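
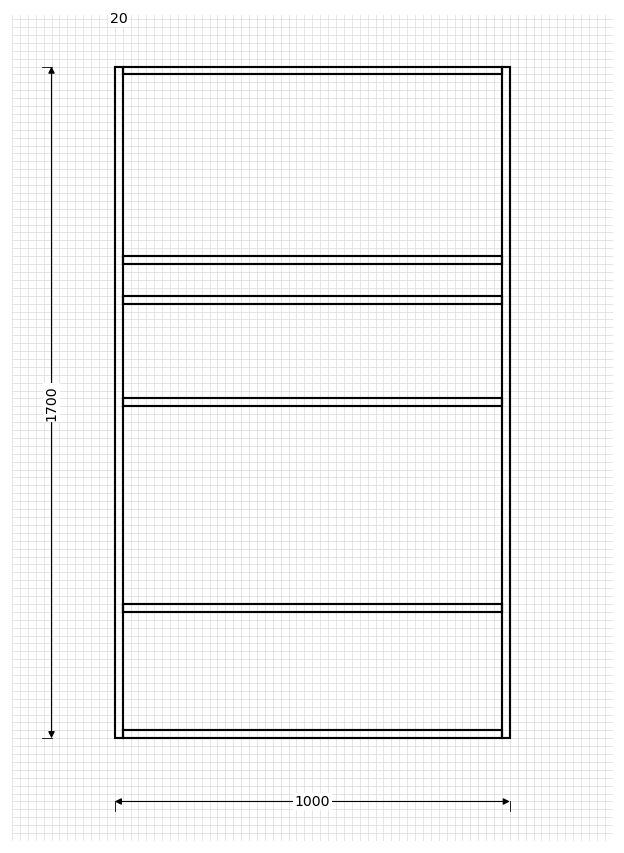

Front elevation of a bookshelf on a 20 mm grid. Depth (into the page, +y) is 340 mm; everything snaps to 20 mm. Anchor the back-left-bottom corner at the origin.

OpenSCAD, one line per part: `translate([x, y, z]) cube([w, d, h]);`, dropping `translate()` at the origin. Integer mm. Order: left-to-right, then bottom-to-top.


cube([20, 340, 1700]);
translate([20, 0, 0]) cube([960, 340, 20]);
translate([20, 0, 320]) cube([960, 340, 20]);
translate([20, 0, 840]) cube([960, 340, 20]);
translate([20, 0, 1100]) cube([960, 340, 20]);
translate([20, 0, 1200]) cube([960, 340, 20]);
translate([20, 0, 1680]) cube([960, 340, 20]);
translate([980, 0, 0]) cube([20, 340, 1700]);


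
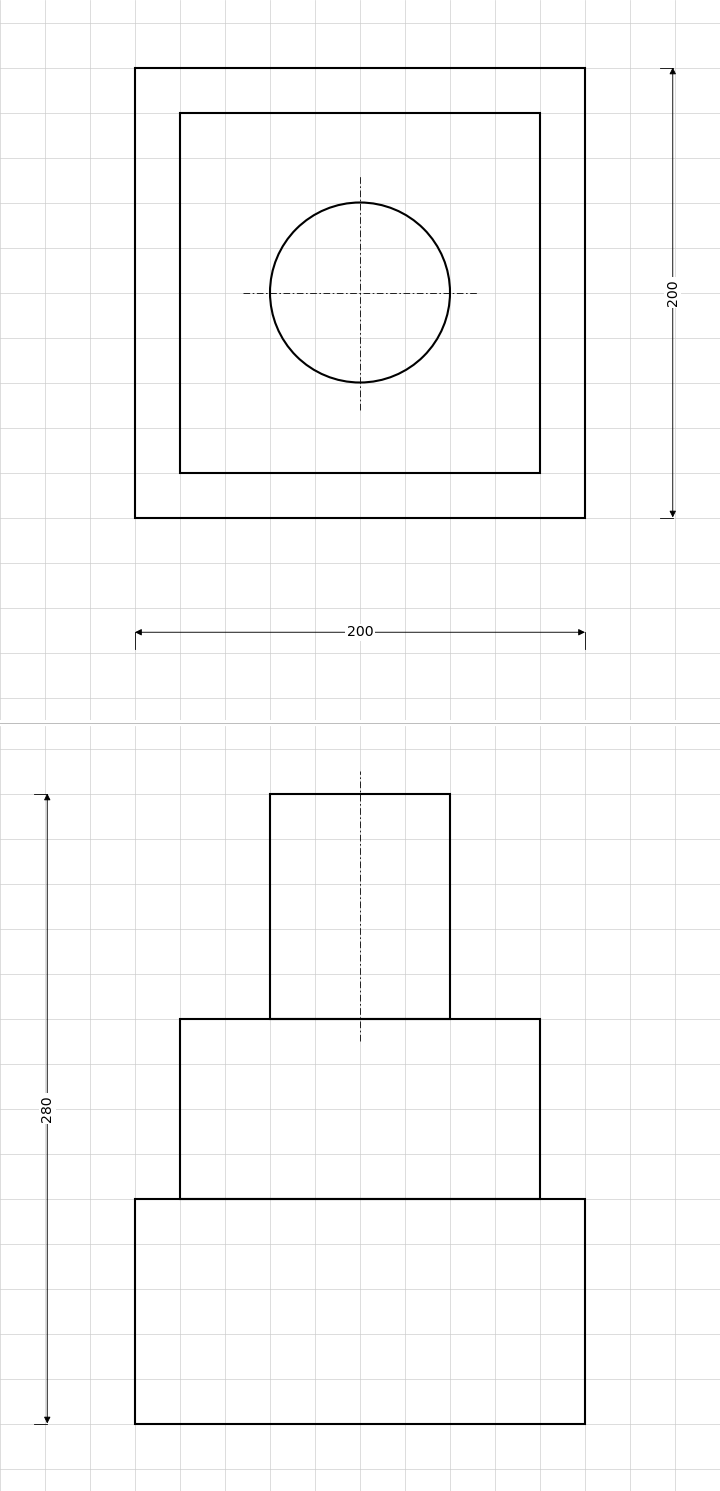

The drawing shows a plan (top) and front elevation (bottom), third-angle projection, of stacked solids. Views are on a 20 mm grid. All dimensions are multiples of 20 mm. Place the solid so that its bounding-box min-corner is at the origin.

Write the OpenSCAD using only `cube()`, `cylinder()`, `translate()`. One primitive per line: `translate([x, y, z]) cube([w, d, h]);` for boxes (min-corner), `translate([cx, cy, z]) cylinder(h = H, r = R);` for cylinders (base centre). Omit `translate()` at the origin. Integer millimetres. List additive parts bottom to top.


cube([200, 200, 100]);
translate([20, 20, 100]) cube([160, 160, 80]);
translate([100, 100, 180]) cylinder(h = 100, r = 40);


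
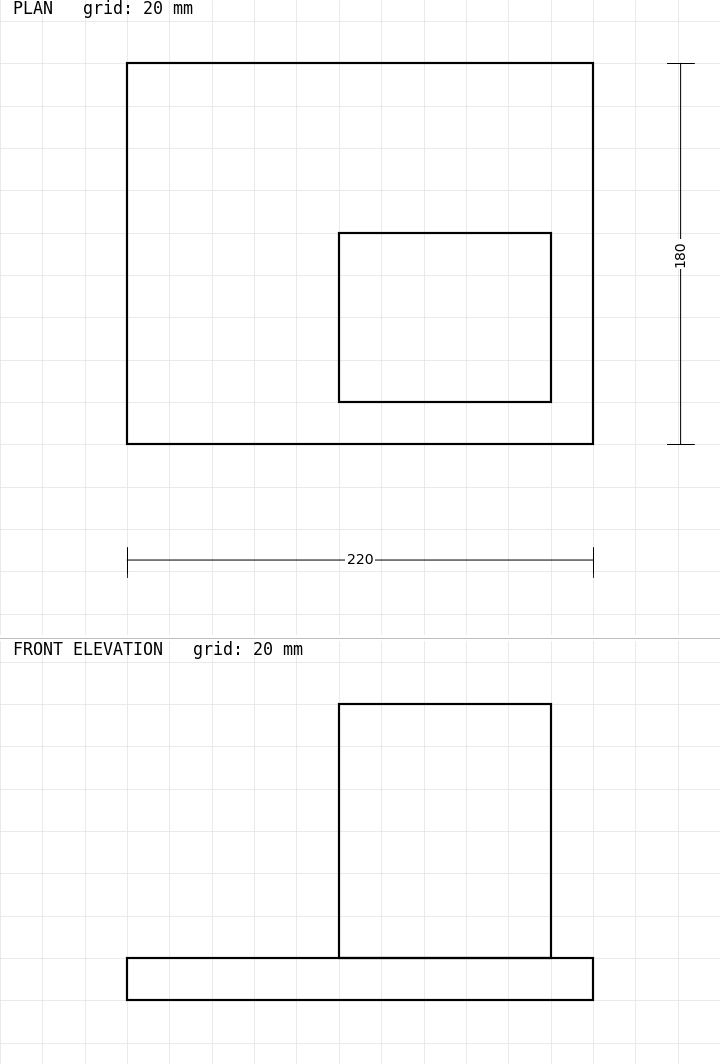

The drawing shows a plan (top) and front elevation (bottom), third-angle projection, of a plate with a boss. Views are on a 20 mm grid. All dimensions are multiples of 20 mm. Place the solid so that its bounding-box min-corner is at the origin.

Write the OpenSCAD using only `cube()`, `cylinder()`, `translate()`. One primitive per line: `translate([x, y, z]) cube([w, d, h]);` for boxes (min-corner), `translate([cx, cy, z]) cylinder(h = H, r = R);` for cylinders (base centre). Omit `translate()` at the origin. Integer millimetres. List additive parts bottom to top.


cube([220, 180, 20]);
translate([100, 20, 20]) cube([100, 80, 120]);


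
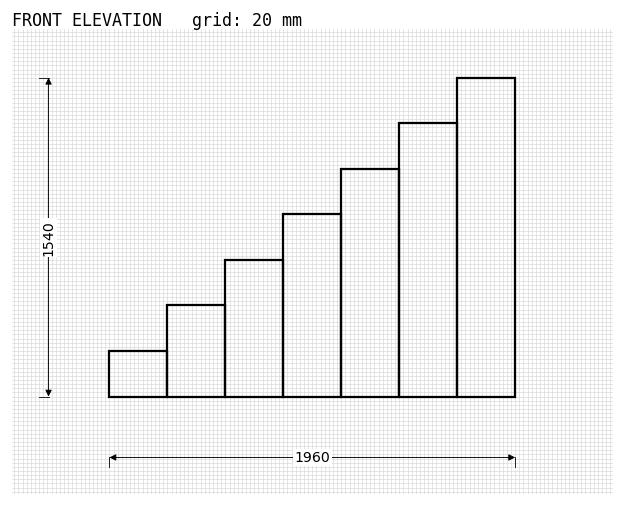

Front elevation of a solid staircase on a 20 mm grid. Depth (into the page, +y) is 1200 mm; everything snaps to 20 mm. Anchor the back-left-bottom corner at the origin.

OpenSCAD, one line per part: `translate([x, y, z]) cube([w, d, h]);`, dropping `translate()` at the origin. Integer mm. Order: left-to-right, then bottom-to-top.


cube([280, 1200, 220]);
translate([280, 0, 0]) cube([280, 1200, 440]);
translate([560, 0, 0]) cube([280, 1200, 660]);
translate([840, 0, 0]) cube([280, 1200, 880]);
translate([1120, 0, 0]) cube([280, 1200, 1100]);
translate([1400, 0, 0]) cube([280, 1200, 1320]);
translate([1680, 0, 0]) cube([280, 1200, 1540]);


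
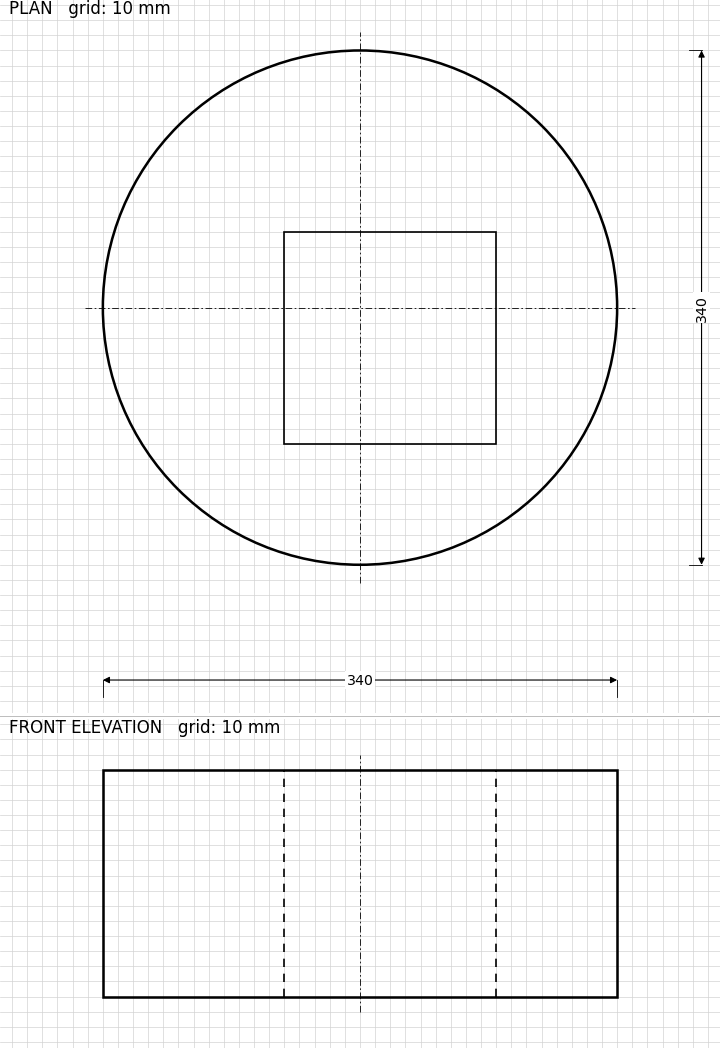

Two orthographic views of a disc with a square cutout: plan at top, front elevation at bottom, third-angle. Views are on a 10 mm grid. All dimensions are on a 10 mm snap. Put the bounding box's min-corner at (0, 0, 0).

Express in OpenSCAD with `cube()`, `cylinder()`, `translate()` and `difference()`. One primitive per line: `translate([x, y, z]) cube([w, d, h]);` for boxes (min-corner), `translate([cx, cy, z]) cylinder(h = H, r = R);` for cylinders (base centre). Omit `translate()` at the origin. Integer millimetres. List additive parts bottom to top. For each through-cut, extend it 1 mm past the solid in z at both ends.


difference() {
  translate([170, 170, 0]) cylinder(h = 150, r = 170);
  translate([120, 80, -1]) cube([140, 140, 152]);
}


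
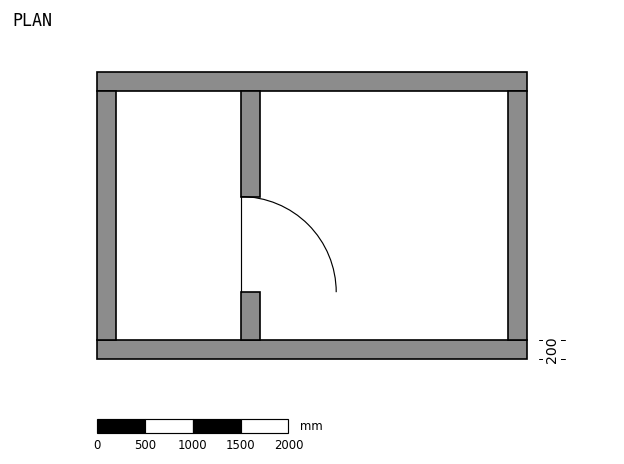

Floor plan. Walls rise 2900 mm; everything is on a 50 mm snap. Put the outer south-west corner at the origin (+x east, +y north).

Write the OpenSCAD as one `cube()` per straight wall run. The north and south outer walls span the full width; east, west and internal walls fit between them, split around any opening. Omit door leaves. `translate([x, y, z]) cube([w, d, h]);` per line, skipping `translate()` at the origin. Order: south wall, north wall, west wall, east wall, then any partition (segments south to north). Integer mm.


cube([4500, 200, 2900]);
translate([0, 2800, 0]) cube([4500, 200, 2900]);
translate([0, 200, 0]) cube([200, 2600, 2900]);
translate([4300, 200, 0]) cube([200, 2600, 2900]);
translate([1500, 200, 0]) cube([200, 500, 2900]);
translate([1500, 1700, 0]) cube([200, 1100, 2900]);


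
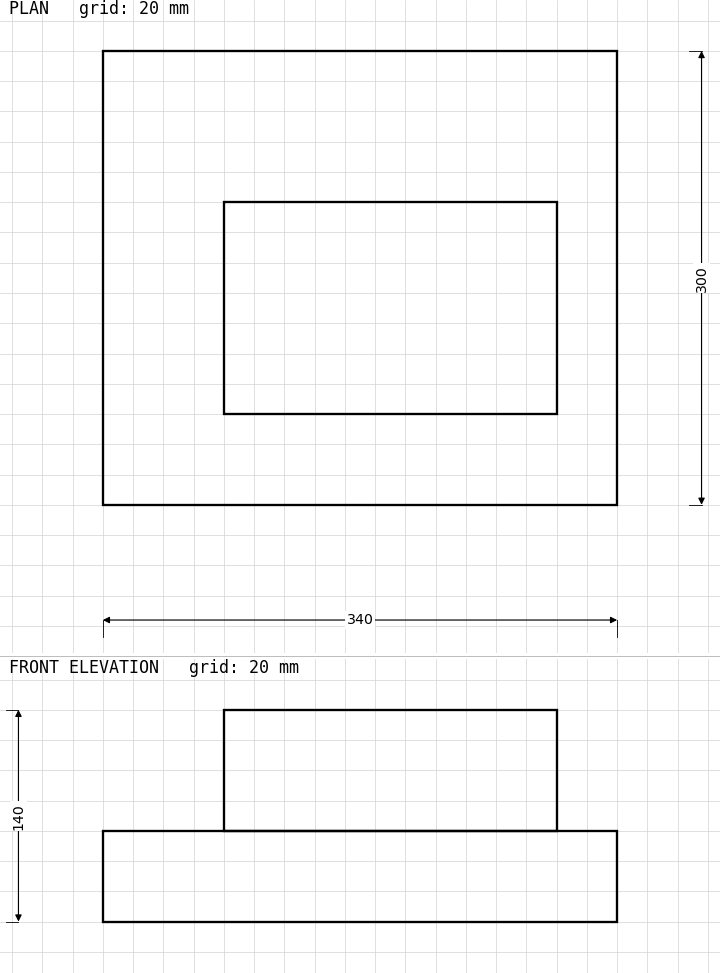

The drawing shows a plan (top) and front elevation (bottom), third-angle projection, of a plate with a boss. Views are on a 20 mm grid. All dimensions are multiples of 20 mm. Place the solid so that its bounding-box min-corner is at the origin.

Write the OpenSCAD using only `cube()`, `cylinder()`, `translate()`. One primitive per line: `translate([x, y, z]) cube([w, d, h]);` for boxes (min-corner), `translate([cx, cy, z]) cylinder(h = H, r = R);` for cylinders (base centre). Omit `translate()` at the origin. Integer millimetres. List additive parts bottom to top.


cube([340, 300, 60]);
translate([80, 60, 60]) cube([220, 140, 80]);


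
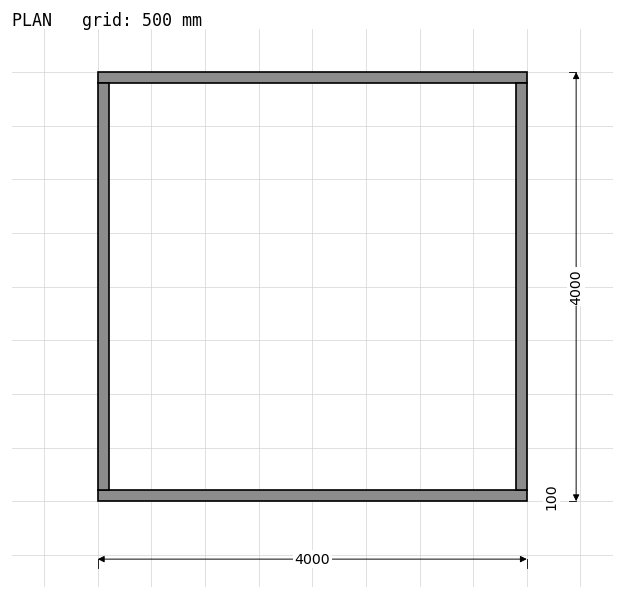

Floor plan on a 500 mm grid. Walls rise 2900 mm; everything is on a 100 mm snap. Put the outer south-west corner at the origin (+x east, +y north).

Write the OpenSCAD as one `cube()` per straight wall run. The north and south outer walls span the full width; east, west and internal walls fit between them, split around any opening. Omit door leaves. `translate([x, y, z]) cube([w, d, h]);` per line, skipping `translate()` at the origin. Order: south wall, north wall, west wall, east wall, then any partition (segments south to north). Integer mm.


cube([4000, 100, 2900]);
translate([0, 3900, 0]) cube([4000, 100, 2900]);
translate([0, 100, 0]) cube([100, 3800, 2900]);
translate([3900, 100, 0]) cube([100, 3800, 2900]);


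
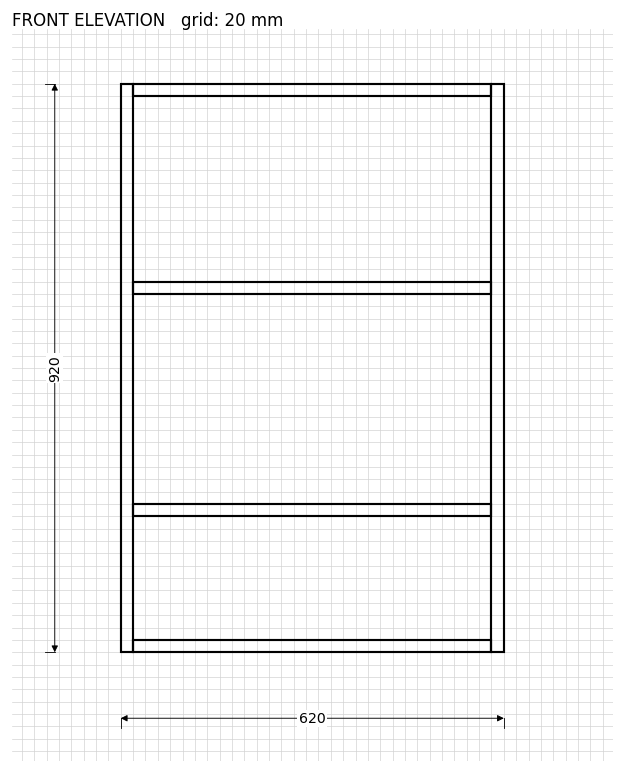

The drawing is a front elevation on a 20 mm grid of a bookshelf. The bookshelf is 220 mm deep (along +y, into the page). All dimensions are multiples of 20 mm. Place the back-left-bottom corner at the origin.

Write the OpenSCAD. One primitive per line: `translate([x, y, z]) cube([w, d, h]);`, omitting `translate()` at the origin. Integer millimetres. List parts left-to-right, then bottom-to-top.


cube([20, 220, 920]);
translate([20, 0, 0]) cube([580, 220, 20]);
translate([20, 0, 220]) cube([580, 220, 20]);
translate([20, 0, 580]) cube([580, 220, 20]);
translate([20, 0, 900]) cube([580, 220, 20]);
translate([600, 0, 0]) cube([20, 220, 920]);


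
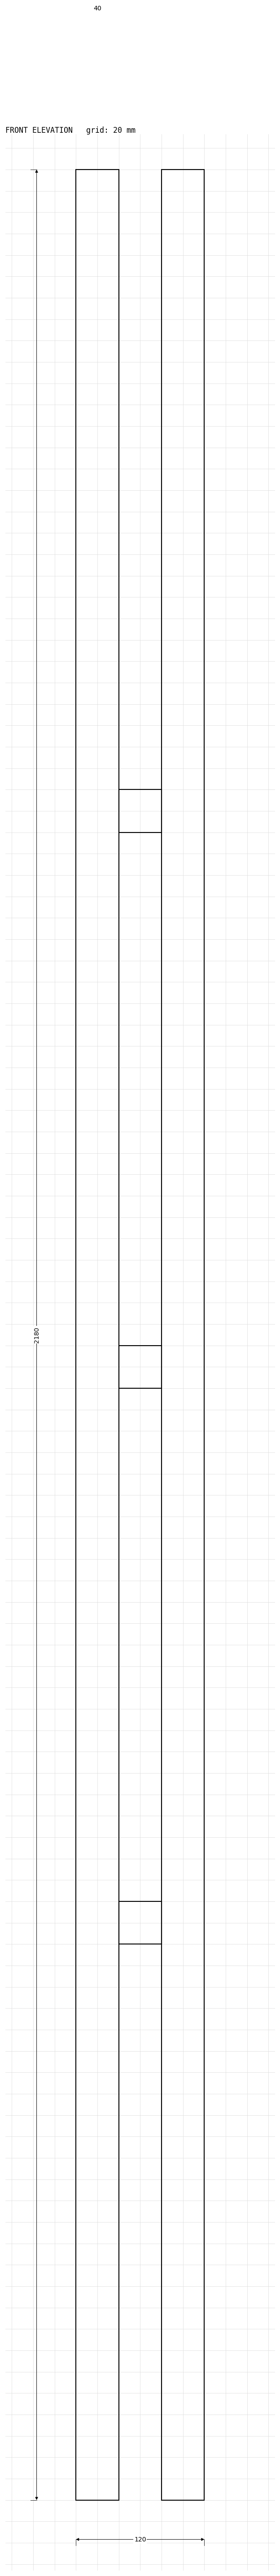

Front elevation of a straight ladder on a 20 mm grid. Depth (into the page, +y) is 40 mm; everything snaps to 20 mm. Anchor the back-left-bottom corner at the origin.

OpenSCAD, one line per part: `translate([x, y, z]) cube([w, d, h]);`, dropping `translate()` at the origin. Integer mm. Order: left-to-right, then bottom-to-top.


cube([40, 40, 2180]);
translate([40, 0, 520]) cube([40, 40, 40]);
translate([40, 0, 1040]) cube([40, 40, 40]);
translate([40, 0, 1560]) cube([40, 40, 40]);
translate([80, 0, 0]) cube([40, 40, 2180]);


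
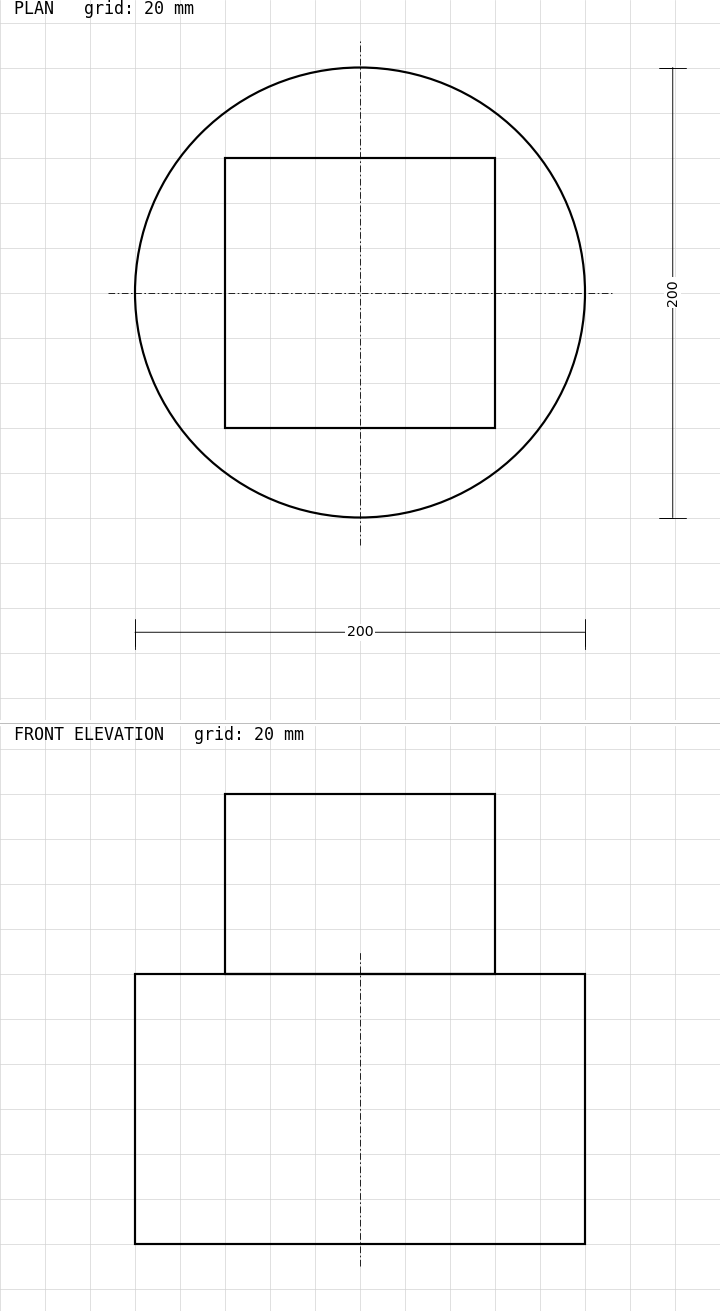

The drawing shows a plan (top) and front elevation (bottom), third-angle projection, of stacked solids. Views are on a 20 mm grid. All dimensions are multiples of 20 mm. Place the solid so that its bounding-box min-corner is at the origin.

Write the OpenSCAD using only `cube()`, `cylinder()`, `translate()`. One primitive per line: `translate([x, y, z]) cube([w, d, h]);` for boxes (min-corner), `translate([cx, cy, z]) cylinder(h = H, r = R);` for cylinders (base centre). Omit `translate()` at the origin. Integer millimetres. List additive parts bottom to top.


translate([100, 100, 0]) cylinder(h = 120, r = 100);
translate([40, 40, 120]) cube([120, 120, 80]);


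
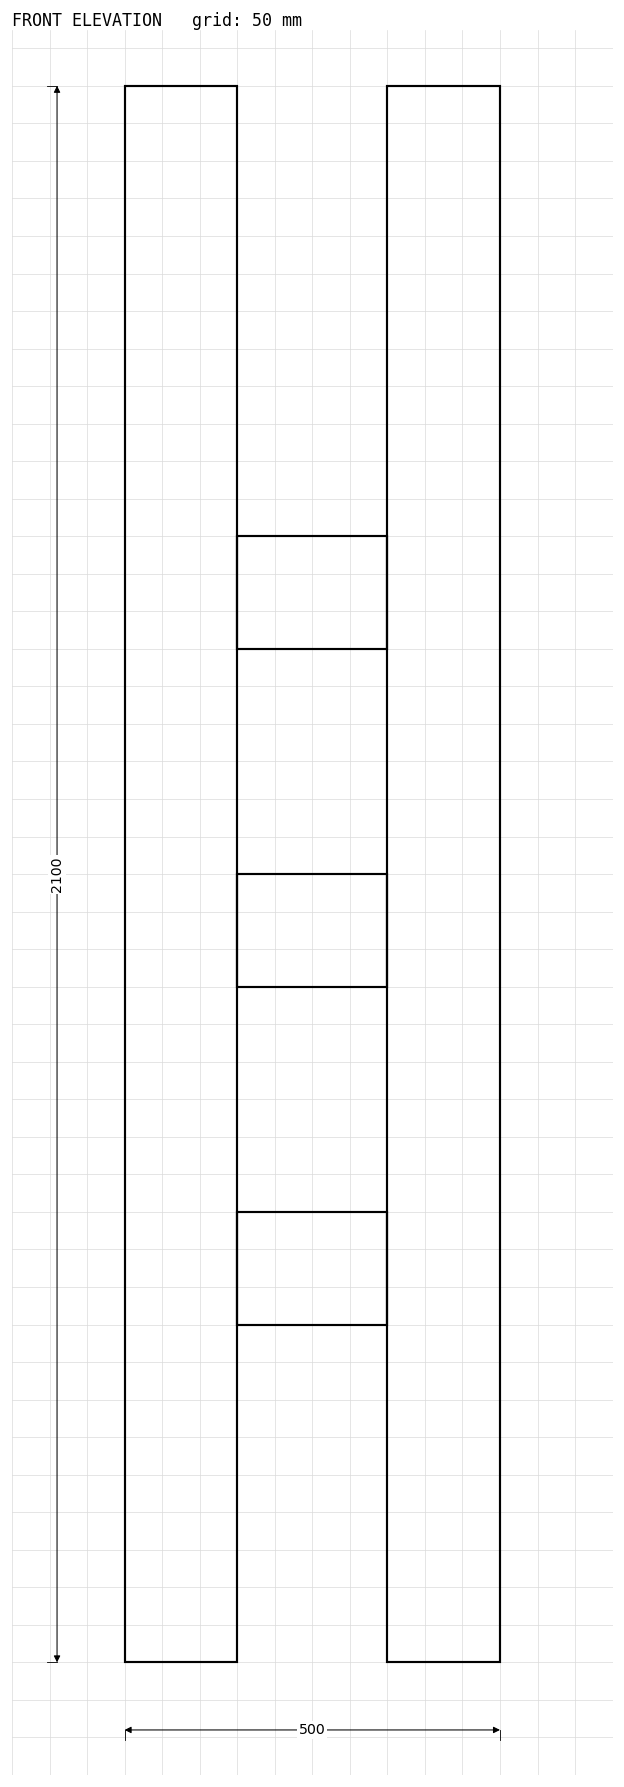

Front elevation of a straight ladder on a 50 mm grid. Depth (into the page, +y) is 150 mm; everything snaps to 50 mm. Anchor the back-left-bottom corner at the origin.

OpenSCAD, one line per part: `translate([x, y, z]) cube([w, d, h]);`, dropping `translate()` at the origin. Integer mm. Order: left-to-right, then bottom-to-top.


cube([150, 150, 2100]);
translate([150, 0, 450]) cube([200, 150, 150]);
translate([150, 0, 900]) cube([200, 150, 150]);
translate([150, 0, 1350]) cube([200, 150, 150]);
translate([350, 0, 0]) cube([150, 150, 2100]);


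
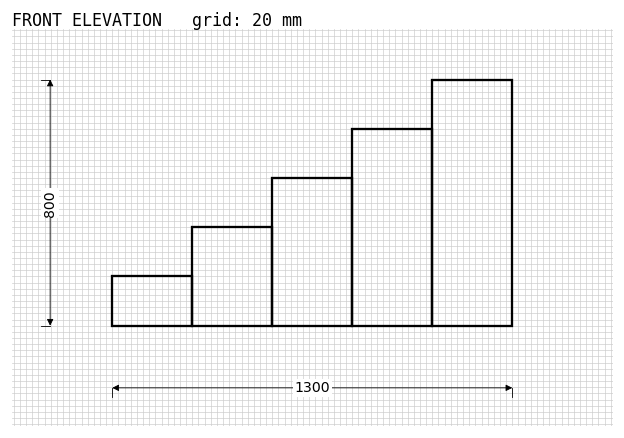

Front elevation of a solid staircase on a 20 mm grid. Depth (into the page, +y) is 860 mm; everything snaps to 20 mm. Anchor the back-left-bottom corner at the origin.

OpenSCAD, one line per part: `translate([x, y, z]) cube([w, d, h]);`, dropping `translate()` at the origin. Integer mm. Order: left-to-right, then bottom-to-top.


cube([260, 860, 160]);
translate([260, 0, 0]) cube([260, 860, 320]);
translate([520, 0, 0]) cube([260, 860, 480]);
translate([780, 0, 0]) cube([260, 860, 640]);
translate([1040, 0, 0]) cube([260, 860, 800]);


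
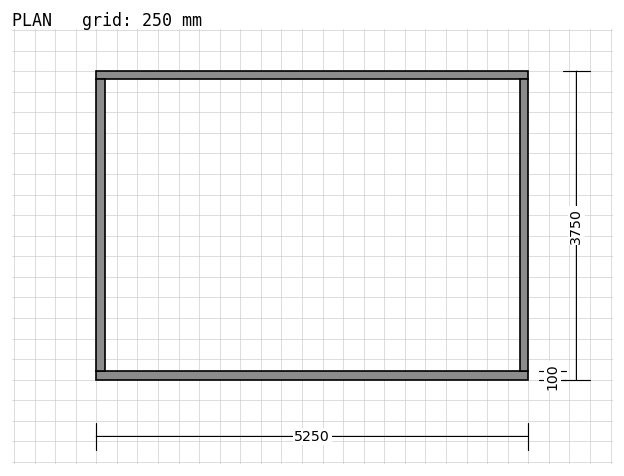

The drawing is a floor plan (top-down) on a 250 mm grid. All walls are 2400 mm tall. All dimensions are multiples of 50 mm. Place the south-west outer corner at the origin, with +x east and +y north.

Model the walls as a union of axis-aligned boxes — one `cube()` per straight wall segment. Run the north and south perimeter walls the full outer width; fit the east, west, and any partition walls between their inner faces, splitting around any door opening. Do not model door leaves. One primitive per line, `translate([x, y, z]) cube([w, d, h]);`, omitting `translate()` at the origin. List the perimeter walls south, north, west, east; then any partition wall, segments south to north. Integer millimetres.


cube([5250, 100, 2400]);
translate([0, 3650, 0]) cube([5250, 100, 2400]);
translate([0, 100, 0]) cube([100, 3550, 2400]);
translate([5150, 100, 0]) cube([100, 3550, 2400]);


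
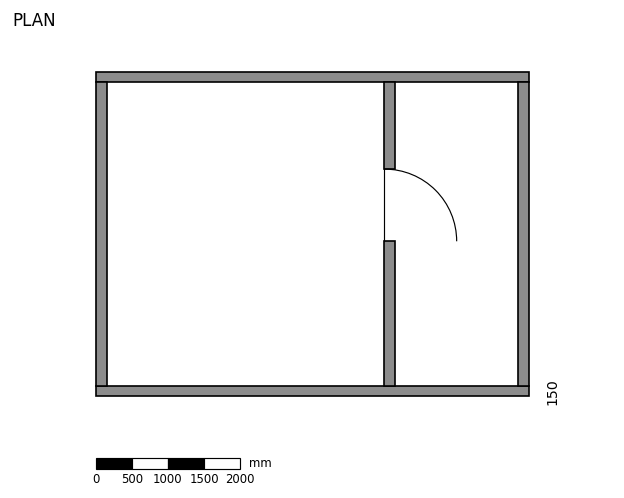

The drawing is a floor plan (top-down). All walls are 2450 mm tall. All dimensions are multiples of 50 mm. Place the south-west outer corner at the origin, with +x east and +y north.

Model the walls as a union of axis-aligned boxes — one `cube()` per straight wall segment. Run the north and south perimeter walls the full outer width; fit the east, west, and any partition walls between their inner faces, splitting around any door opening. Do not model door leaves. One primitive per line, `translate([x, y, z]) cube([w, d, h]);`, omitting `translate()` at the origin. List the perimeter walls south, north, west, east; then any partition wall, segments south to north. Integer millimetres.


cube([6000, 150, 2450]);
translate([0, 4350, 0]) cube([6000, 150, 2450]);
translate([0, 150, 0]) cube([150, 4200, 2450]);
translate([5850, 150, 0]) cube([150, 4200, 2450]);
translate([4000, 150, 0]) cube([150, 2000, 2450]);
translate([4000, 3150, 0]) cube([150, 1200, 2450]);


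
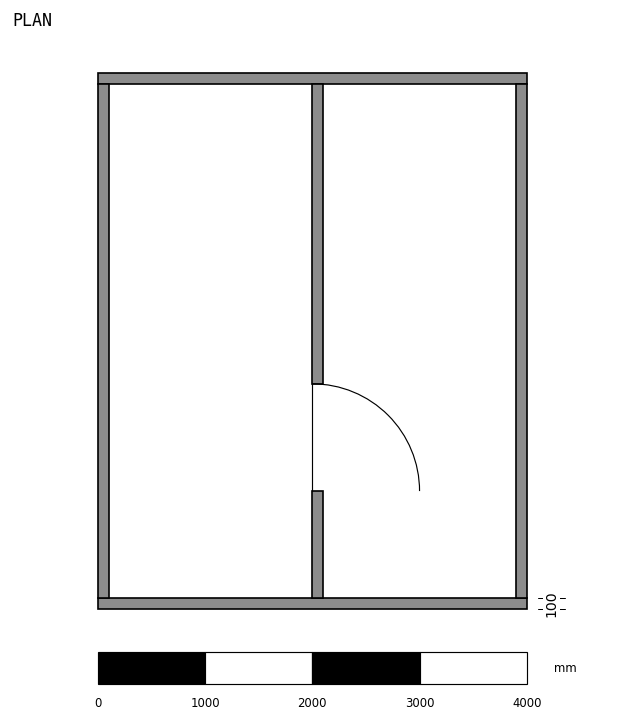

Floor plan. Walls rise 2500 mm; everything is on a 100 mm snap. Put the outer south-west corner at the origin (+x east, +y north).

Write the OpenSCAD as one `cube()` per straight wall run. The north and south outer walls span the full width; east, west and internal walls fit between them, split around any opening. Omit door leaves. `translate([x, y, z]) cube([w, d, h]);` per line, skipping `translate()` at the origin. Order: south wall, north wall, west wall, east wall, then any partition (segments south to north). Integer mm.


cube([4000, 100, 2500]);
translate([0, 4900, 0]) cube([4000, 100, 2500]);
translate([0, 100, 0]) cube([100, 4800, 2500]);
translate([3900, 100, 0]) cube([100, 4800, 2500]);
translate([2000, 100, 0]) cube([100, 1000, 2500]);
translate([2000, 2100, 0]) cube([100, 2800, 2500]);


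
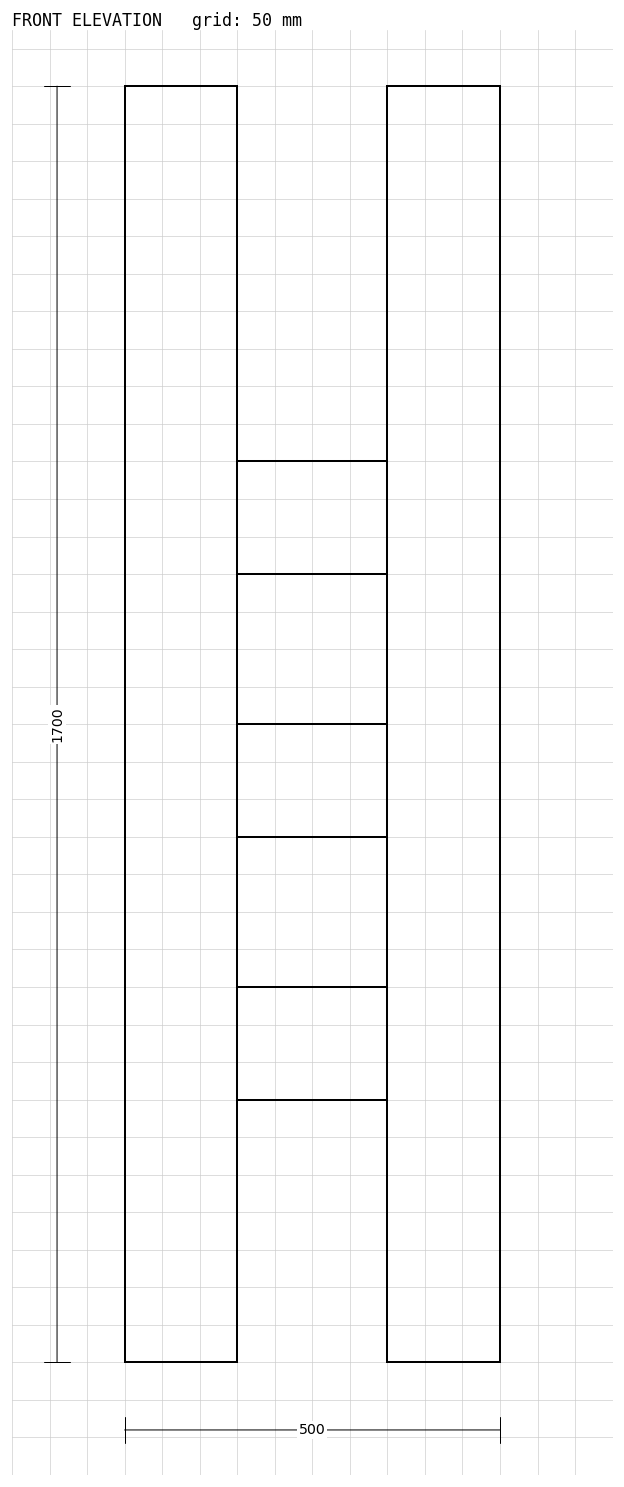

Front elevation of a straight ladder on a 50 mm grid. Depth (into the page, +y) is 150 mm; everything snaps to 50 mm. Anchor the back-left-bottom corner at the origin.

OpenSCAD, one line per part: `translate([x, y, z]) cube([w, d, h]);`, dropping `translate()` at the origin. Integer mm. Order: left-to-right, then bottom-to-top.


cube([150, 150, 1700]);
translate([150, 0, 350]) cube([200, 150, 150]);
translate([150, 0, 700]) cube([200, 150, 150]);
translate([150, 0, 1050]) cube([200, 150, 150]);
translate([350, 0, 0]) cube([150, 150, 1700]);


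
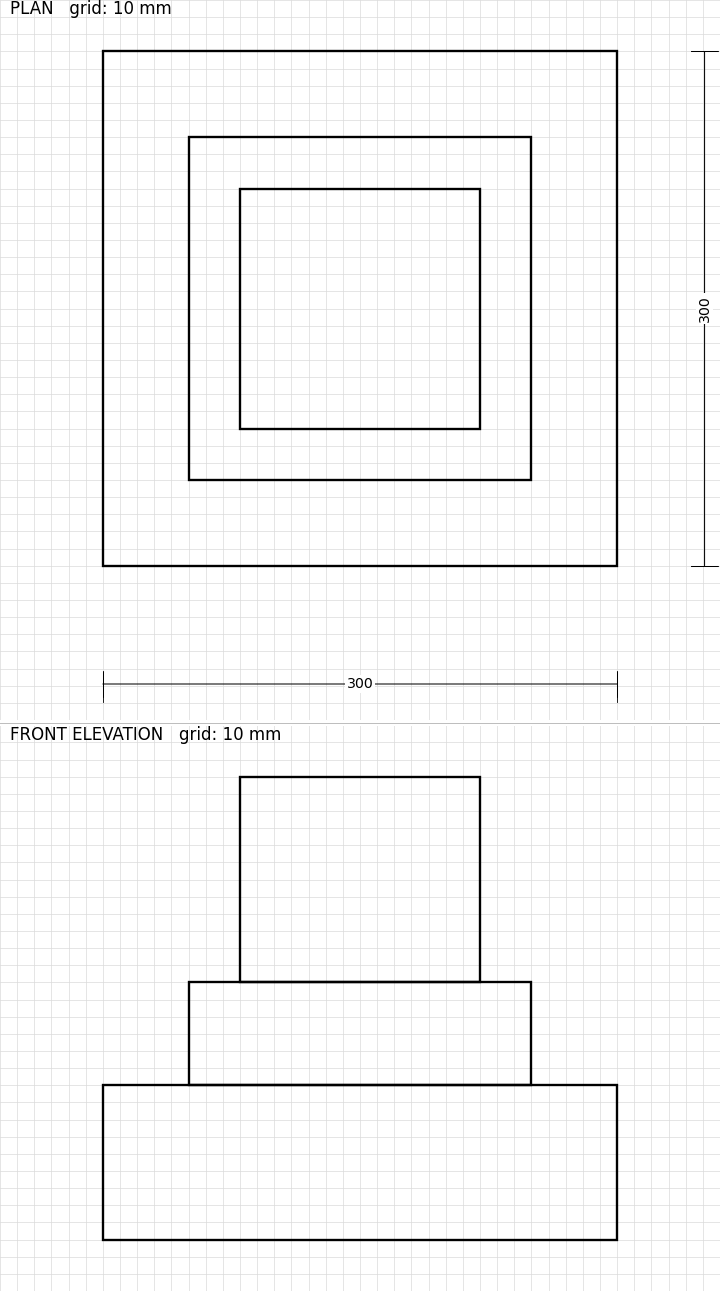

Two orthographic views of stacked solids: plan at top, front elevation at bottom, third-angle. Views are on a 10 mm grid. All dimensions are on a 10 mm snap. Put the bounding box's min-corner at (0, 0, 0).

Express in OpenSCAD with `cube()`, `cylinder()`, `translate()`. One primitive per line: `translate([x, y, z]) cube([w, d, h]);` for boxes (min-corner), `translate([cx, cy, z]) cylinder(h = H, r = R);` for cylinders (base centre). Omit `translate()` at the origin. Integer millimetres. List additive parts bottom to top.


cube([300, 300, 90]);
translate([50, 50, 90]) cube([200, 200, 60]);
translate([80, 80, 150]) cube([140, 140, 120]);


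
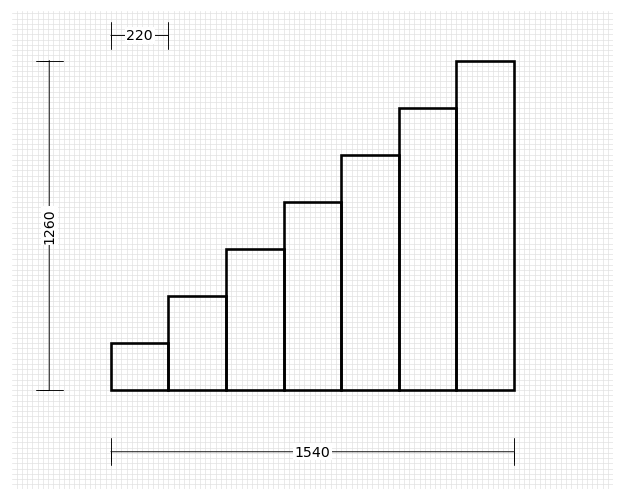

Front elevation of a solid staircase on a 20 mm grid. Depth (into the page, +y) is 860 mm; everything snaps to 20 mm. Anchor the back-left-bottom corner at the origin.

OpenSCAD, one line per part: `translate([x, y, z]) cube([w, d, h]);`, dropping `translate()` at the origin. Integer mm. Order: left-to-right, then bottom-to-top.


cube([220, 860, 180]);
translate([220, 0, 0]) cube([220, 860, 360]);
translate([440, 0, 0]) cube([220, 860, 540]);
translate([660, 0, 0]) cube([220, 860, 720]);
translate([880, 0, 0]) cube([220, 860, 900]);
translate([1100, 0, 0]) cube([220, 860, 1080]);
translate([1320, 0, 0]) cube([220, 860, 1260]);


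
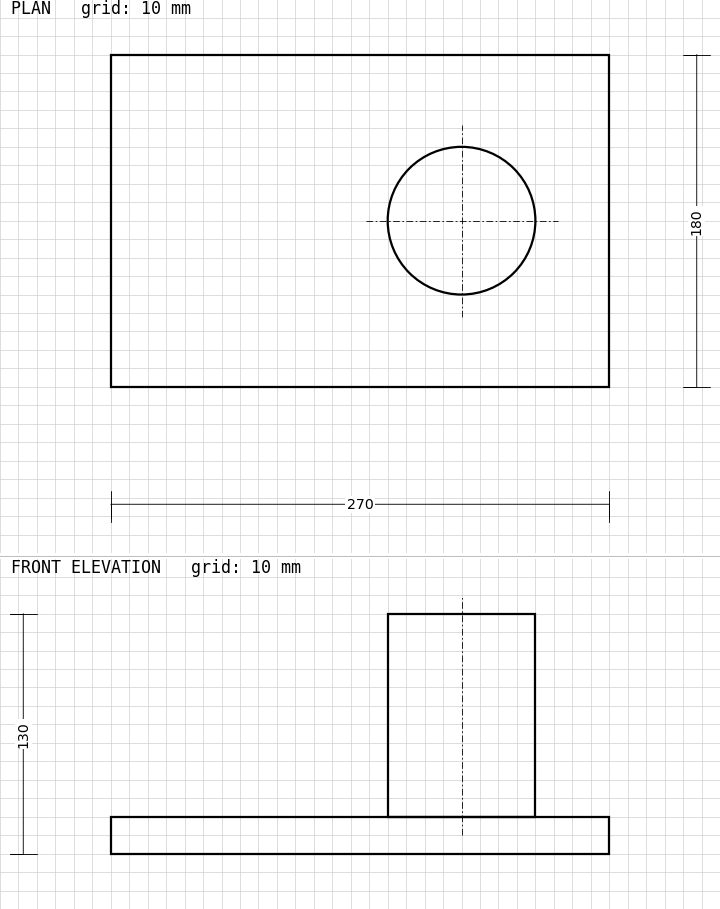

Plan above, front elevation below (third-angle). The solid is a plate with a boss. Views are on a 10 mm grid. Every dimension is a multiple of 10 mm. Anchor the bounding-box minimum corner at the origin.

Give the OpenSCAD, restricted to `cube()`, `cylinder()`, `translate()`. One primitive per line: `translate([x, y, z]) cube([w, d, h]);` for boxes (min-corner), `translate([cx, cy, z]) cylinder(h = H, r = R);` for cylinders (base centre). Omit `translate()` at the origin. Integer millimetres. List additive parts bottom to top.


cube([270, 180, 20]);
translate([190, 90, 20]) cylinder(h = 110, r = 40);


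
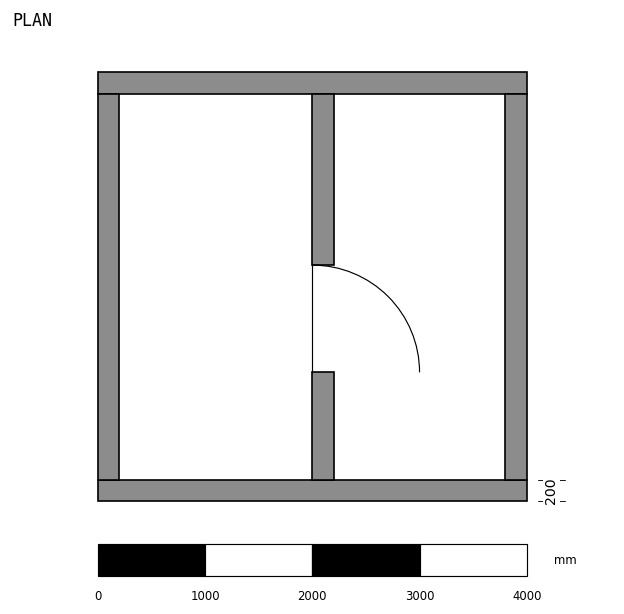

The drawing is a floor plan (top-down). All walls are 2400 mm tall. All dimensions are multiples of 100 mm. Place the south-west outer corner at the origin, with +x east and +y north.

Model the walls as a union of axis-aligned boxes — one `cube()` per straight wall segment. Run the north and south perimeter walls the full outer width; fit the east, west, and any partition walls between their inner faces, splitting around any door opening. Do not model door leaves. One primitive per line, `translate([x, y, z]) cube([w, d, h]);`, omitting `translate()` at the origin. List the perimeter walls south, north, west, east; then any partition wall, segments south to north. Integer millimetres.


cube([4000, 200, 2400]);
translate([0, 3800, 0]) cube([4000, 200, 2400]);
translate([0, 200, 0]) cube([200, 3600, 2400]);
translate([3800, 200, 0]) cube([200, 3600, 2400]);
translate([2000, 200, 0]) cube([200, 1000, 2400]);
translate([2000, 2200, 0]) cube([200, 1600, 2400]);


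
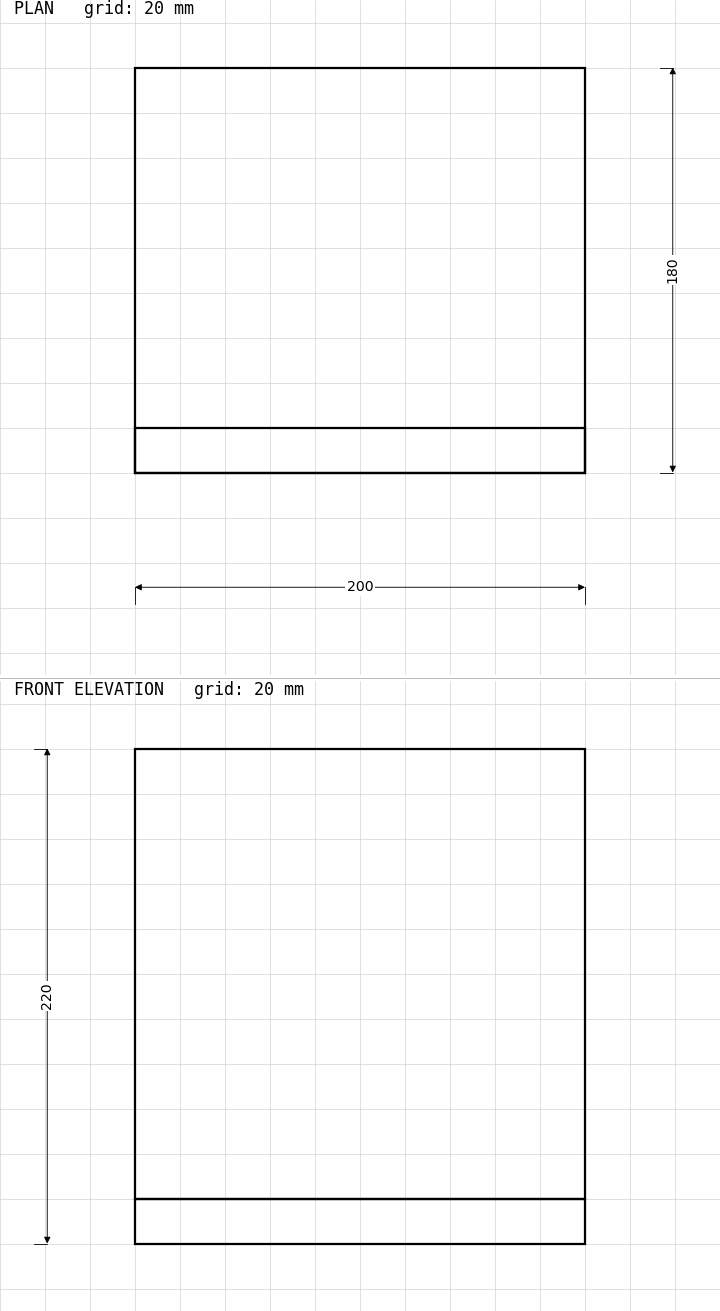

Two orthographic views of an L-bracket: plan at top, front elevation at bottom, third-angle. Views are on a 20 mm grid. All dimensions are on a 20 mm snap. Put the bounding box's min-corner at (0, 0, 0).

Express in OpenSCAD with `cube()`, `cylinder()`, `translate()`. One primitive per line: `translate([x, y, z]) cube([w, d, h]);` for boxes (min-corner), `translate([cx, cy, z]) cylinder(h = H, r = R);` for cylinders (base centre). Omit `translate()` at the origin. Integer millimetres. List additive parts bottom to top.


cube([200, 180, 20]);
translate([0, 0, 20]) cube([200, 20, 200]);


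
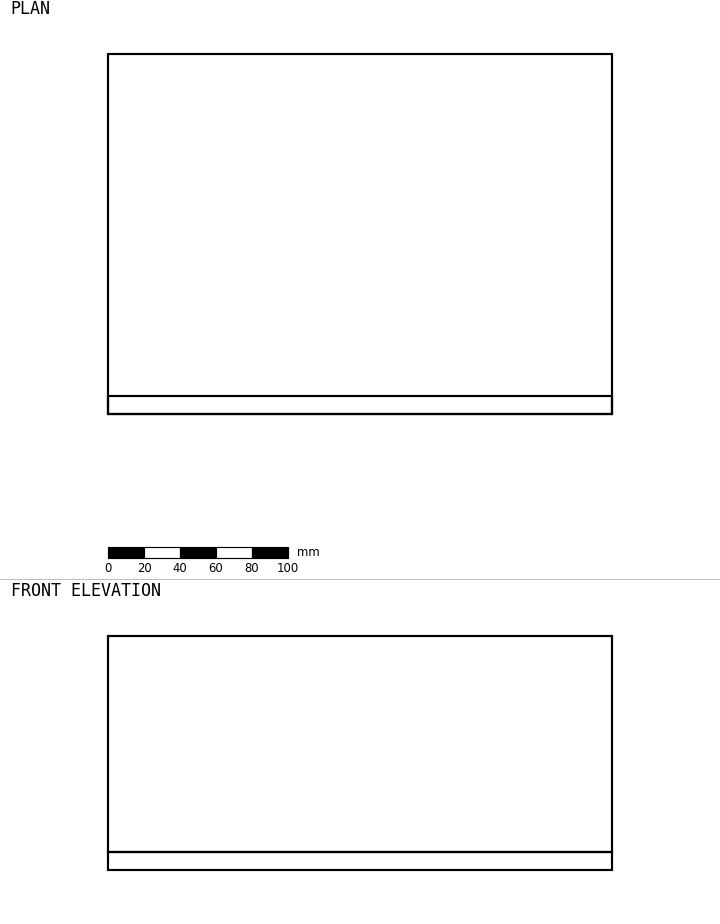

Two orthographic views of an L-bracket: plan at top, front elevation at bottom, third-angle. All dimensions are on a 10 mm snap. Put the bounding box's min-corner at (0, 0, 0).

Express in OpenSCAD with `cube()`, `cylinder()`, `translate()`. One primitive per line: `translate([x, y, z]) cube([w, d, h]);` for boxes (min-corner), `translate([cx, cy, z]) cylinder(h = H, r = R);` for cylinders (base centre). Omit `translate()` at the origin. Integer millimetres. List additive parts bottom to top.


cube([280, 200, 10]);
translate([0, 0, 10]) cube([280, 10, 120]);


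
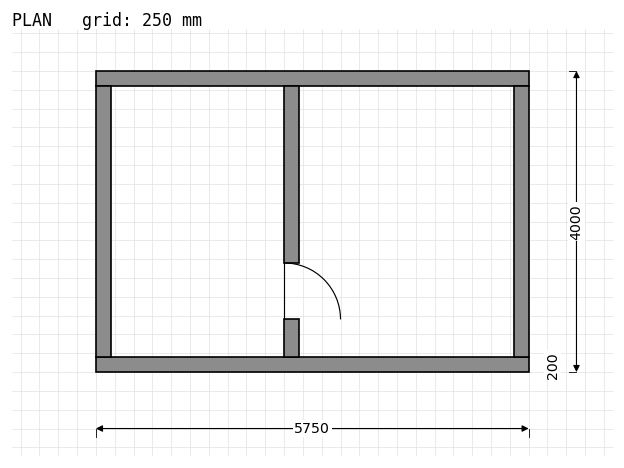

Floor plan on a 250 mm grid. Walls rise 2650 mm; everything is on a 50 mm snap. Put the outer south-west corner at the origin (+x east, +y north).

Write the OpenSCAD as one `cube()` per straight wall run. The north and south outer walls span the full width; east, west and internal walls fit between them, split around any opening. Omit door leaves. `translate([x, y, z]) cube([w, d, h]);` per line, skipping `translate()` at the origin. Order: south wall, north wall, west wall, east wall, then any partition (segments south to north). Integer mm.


cube([5750, 200, 2650]);
translate([0, 3800, 0]) cube([5750, 200, 2650]);
translate([0, 200, 0]) cube([200, 3600, 2650]);
translate([5550, 200, 0]) cube([200, 3600, 2650]);
translate([2500, 200, 0]) cube([200, 500, 2650]);
translate([2500, 1450, 0]) cube([200, 2350, 2650]);


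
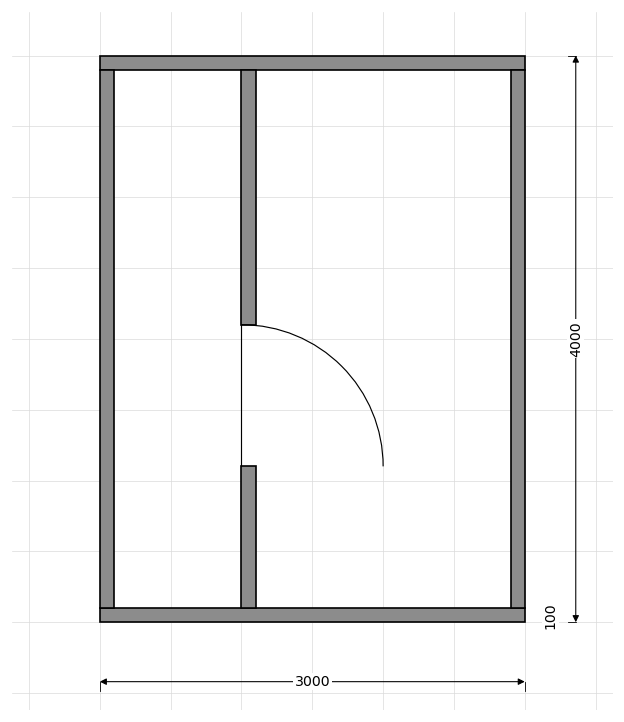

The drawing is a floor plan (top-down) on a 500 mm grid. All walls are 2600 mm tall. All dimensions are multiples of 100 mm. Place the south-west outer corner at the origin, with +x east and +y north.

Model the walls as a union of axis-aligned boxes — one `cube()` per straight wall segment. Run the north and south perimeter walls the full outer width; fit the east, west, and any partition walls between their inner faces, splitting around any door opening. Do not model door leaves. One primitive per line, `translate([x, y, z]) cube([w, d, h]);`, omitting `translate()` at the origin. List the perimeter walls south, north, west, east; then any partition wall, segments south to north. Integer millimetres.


cube([3000, 100, 2600]);
translate([0, 3900, 0]) cube([3000, 100, 2600]);
translate([0, 100, 0]) cube([100, 3800, 2600]);
translate([2900, 100, 0]) cube([100, 3800, 2600]);
translate([1000, 100, 0]) cube([100, 1000, 2600]);
translate([1000, 2100, 0]) cube([100, 1800, 2600]);


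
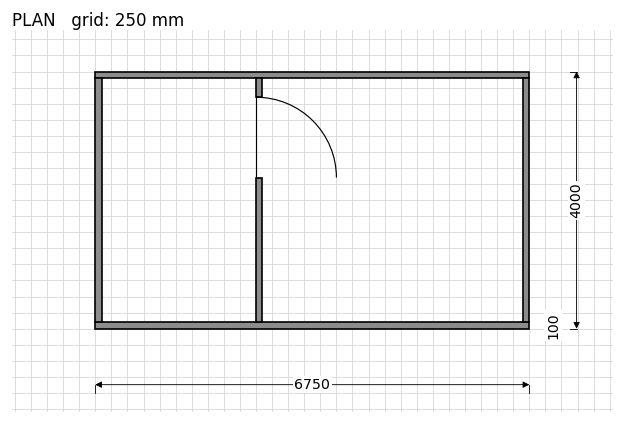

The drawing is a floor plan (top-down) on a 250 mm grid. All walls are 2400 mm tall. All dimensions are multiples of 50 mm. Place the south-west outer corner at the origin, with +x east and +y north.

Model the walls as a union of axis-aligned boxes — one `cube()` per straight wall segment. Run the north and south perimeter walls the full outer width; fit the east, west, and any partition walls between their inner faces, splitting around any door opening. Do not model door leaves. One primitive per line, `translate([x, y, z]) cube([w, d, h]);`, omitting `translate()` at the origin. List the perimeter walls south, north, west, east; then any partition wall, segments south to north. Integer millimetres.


cube([6750, 100, 2400]);
translate([0, 3900, 0]) cube([6750, 100, 2400]);
translate([0, 100, 0]) cube([100, 3800, 2400]);
translate([6650, 100, 0]) cube([100, 3800, 2400]);
translate([2500, 100, 0]) cube([100, 2250, 2400]);
translate([2500, 3600, 0]) cube([100, 300, 2400]);


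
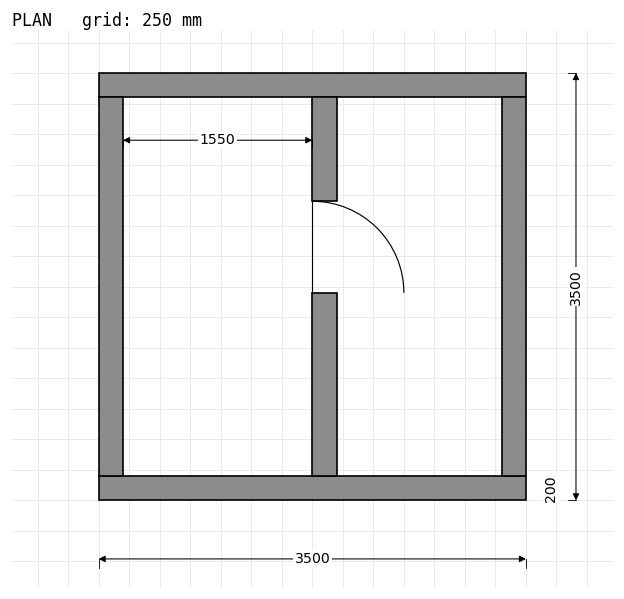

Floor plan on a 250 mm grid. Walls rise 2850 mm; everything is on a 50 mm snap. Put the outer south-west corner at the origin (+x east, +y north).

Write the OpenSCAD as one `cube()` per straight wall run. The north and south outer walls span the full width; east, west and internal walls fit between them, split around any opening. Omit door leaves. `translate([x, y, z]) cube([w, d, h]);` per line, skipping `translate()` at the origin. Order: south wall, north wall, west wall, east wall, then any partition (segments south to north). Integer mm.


cube([3500, 200, 2850]);
translate([0, 3300, 0]) cube([3500, 200, 2850]);
translate([0, 200, 0]) cube([200, 3100, 2850]);
translate([3300, 200, 0]) cube([200, 3100, 2850]);
translate([1750, 200, 0]) cube([200, 1500, 2850]);
translate([1750, 2450, 0]) cube([200, 850, 2850]);


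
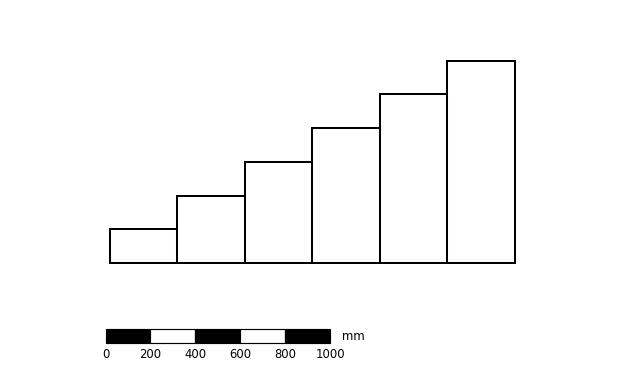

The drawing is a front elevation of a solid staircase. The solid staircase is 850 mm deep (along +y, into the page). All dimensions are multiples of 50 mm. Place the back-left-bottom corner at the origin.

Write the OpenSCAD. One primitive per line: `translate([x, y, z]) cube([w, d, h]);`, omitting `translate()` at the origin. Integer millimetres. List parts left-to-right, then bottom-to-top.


cube([300, 850, 150]);
translate([300, 0, 0]) cube([300, 850, 300]);
translate([600, 0, 0]) cube([300, 850, 450]);
translate([900, 0, 0]) cube([300, 850, 600]);
translate([1200, 0, 0]) cube([300, 850, 750]);
translate([1500, 0, 0]) cube([300, 850, 900]);


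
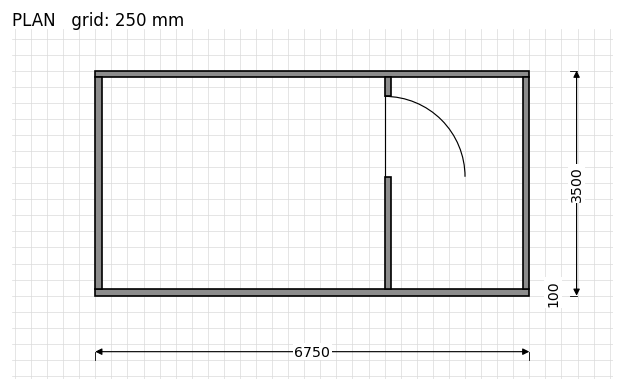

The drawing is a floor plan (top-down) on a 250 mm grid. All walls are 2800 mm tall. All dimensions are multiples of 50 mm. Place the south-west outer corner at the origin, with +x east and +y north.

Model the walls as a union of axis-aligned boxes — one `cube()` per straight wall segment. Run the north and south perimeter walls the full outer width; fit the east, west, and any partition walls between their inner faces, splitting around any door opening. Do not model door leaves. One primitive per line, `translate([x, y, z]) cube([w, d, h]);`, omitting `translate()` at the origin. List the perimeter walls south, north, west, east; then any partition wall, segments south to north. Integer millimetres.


cube([6750, 100, 2800]);
translate([0, 3400, 0]) cube([6750, 100, 2800]);
translate([0, 100, 0]) cube([100, 3300, 2800]);
translate([6650, 100, 0]) cube([100, 3300, 2800]);
translate([4500, 100, 0]) cube([100, 1750, 2800]);
translate([4500, 3100, 0]) cube([100, 300, 2800]);


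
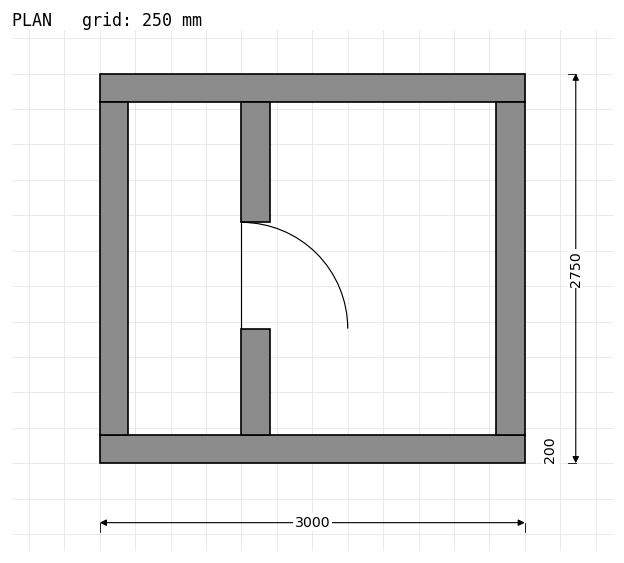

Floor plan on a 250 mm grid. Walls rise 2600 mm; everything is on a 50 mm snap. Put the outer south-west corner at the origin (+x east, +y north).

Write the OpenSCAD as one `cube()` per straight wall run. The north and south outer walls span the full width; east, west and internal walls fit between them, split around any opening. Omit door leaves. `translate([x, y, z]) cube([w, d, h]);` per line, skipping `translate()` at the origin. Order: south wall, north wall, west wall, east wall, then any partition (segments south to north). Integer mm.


cube([3000, 200, 2600]);
translate([0, 2550, 0]) cube([3000, 200, 2600]);
translate([0, 200, 0]) cube([200, 2350, 2600]);
translate([2800, 200, 0]) cube([200, 2350, 2600]);
translate([1000, 200, 0]) cube([200, 750, 2600]);
translate([1000, 1700, 0]) cube([200, 850, 2600]);


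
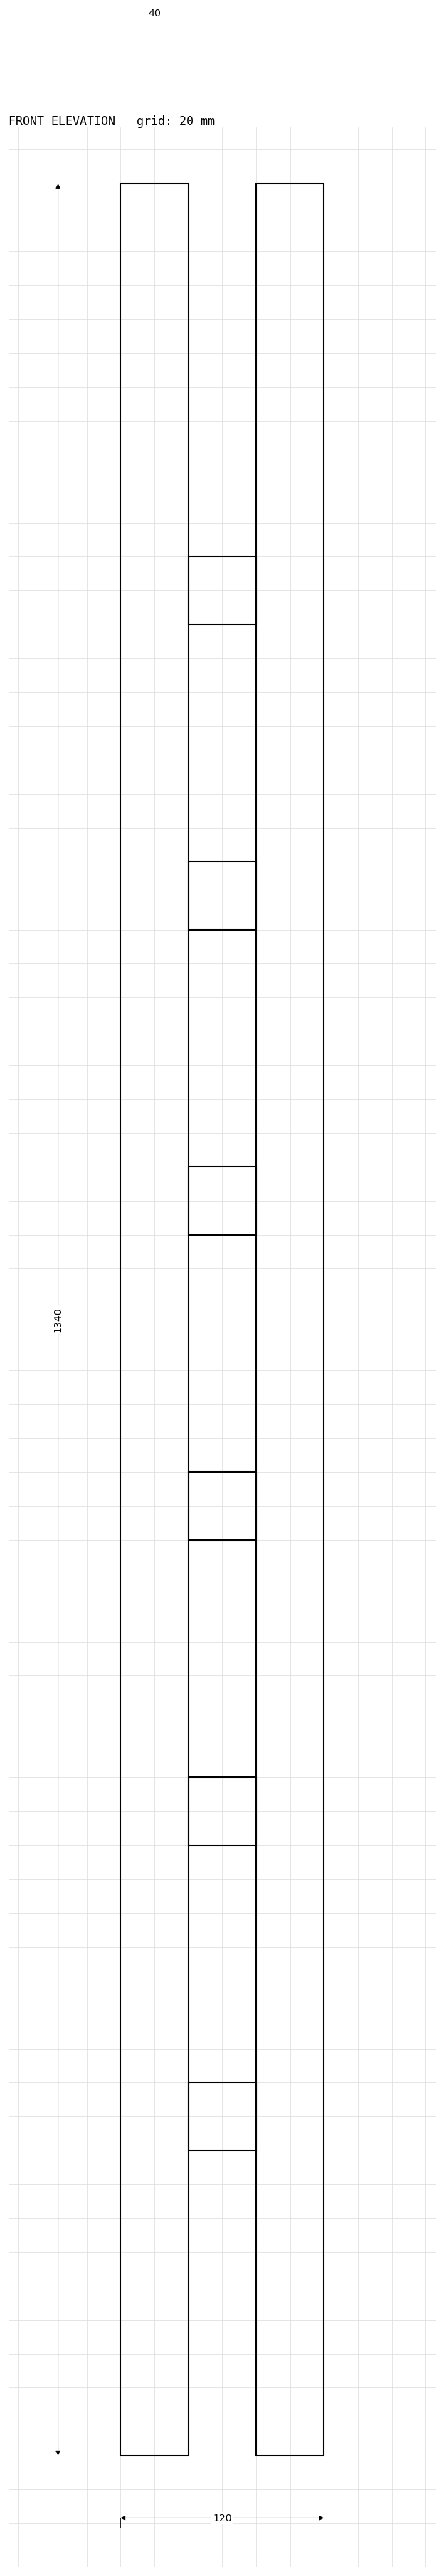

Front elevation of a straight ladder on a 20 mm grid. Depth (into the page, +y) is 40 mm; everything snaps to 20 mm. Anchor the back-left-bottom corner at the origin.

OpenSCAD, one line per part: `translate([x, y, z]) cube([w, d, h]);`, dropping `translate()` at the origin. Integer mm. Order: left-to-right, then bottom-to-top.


cube([40, 40, 1340]);
translate([40, 0, 180]) cube([40, 40, 40]);
translate([40, 0, 360]) cube([40, 40, 40]);
translate([40, 0, 540]) cube([40, 40, 40]);
translate([40, 0, 720]) cube([40, 40, 40]);
translate([40, 0, 900]) cube([40, 40, 40]);
translate([40, 0, 1080]) cube([40, 40, 40]);
translate([80, 0, 0]) cube([40, 40, 1340]);


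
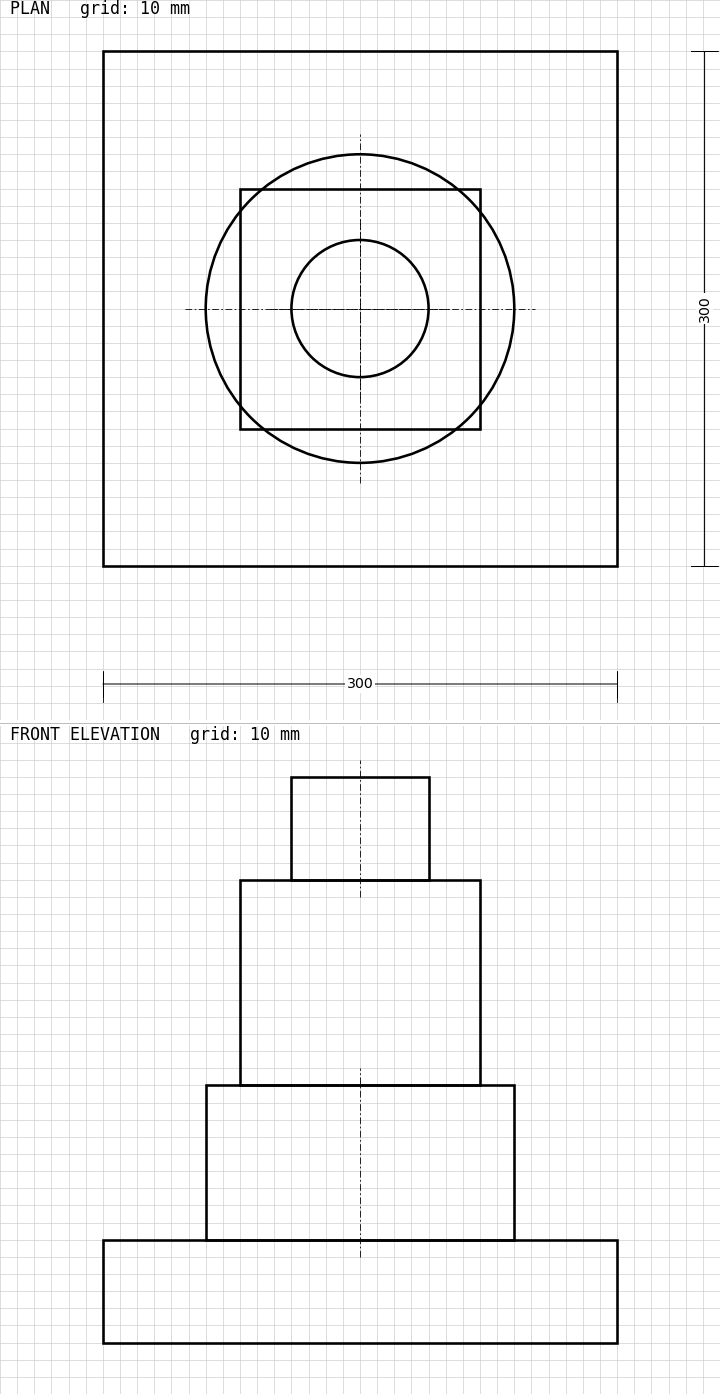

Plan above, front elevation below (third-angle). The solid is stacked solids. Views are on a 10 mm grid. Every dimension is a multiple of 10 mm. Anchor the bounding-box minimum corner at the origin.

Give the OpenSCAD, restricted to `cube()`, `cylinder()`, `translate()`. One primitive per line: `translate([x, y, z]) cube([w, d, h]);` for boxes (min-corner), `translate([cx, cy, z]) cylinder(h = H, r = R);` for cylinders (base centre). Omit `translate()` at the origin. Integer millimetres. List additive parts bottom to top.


cube([300, 300, 60]);
translate([150, 150, 60]) cylinder(h = 90, r = 90);
translate([80, 80, 150]) cube([140, 140, 120]);
translate([150, 150, 270]) cylinder(h = 60, r = 40);


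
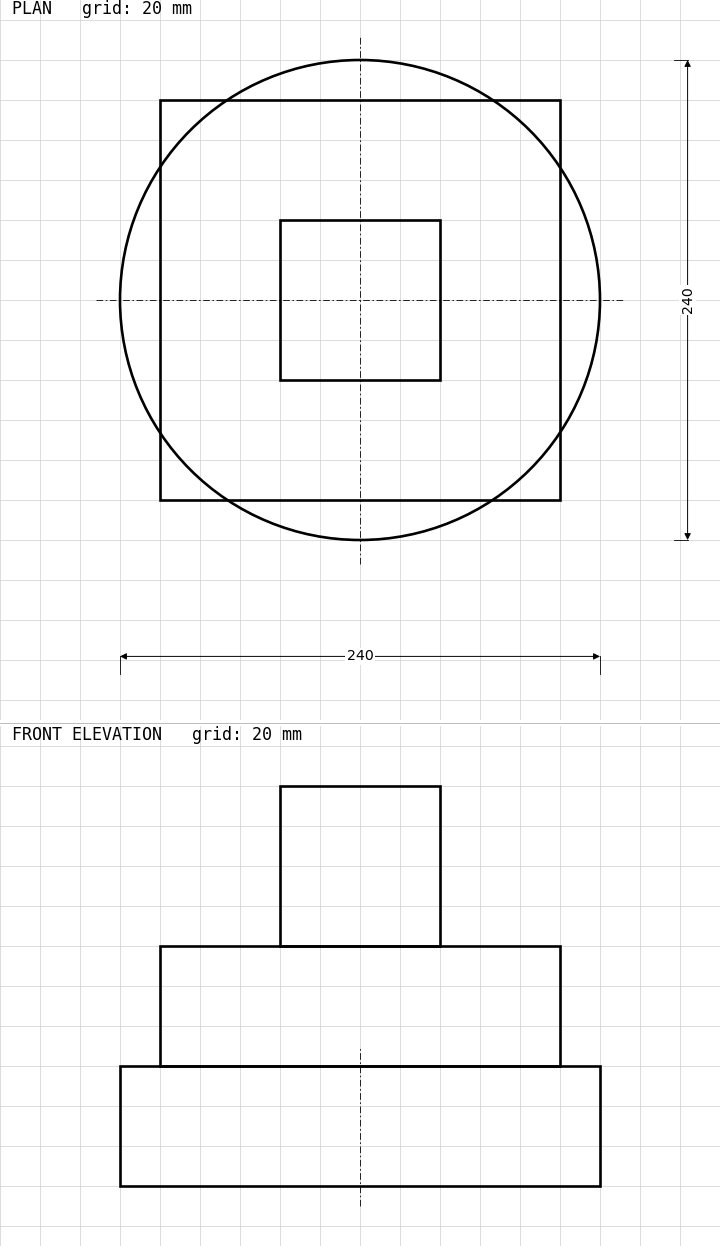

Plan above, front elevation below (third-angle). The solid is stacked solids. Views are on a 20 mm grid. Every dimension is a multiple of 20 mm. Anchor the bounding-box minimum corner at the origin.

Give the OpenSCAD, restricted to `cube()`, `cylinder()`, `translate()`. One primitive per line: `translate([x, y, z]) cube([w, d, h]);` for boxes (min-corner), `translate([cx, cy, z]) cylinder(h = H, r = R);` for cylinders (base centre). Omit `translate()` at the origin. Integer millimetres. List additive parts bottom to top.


translate([120, 120, 0]) cylinder(h = 60, r = 120);
translate([20, 20, 60]) cube([200, 200, 60]);
translate([80, 80, 120]) cube([80, 80, 80]);


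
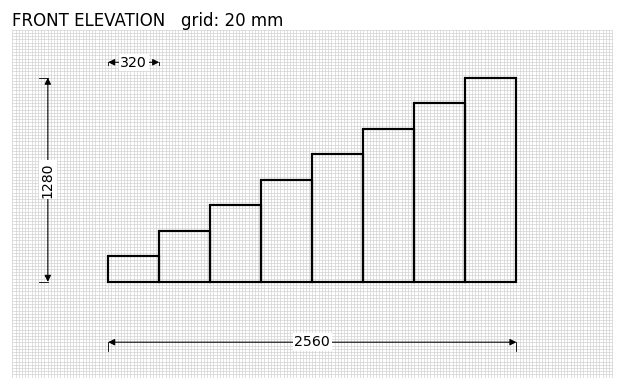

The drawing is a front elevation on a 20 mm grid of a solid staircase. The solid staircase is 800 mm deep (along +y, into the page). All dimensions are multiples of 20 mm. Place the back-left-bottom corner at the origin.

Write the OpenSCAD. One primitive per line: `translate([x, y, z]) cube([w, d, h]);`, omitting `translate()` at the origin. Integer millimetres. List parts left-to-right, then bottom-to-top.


cube([320, 800, 160]);
translate([320, 0, 0]) cube([320, 800, 320]);
translate([640, 0, 0]) cube([320, 800, 480]);
translate([960, 0, 0]) cube([320, 800, 640]);
translate([1280, 0, 0]) cube([320, 800, 800]);
translate([1600, 0, 0]) cube([320, 800, 960]);
translate([1920, 0, 0]) cube([320, 800, 1120]);
translate([2240, 0, 0]) cube([320, 800, 1280]);


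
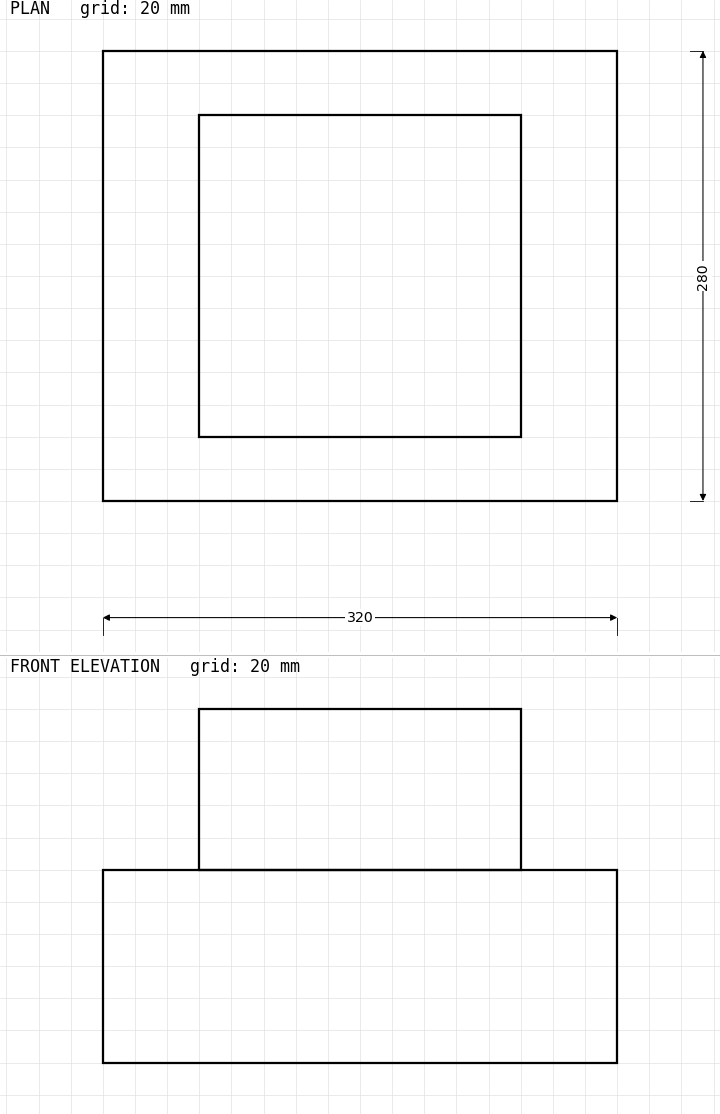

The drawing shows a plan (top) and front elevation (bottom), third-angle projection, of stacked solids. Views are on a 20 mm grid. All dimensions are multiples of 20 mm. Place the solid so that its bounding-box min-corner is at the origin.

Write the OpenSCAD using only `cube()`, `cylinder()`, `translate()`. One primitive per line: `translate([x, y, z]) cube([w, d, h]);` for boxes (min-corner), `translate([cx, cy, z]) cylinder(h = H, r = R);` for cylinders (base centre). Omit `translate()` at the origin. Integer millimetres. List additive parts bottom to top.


cube([320, 280, 120]);
translate([60, 40, 120]) cube([200, 200, 100]);


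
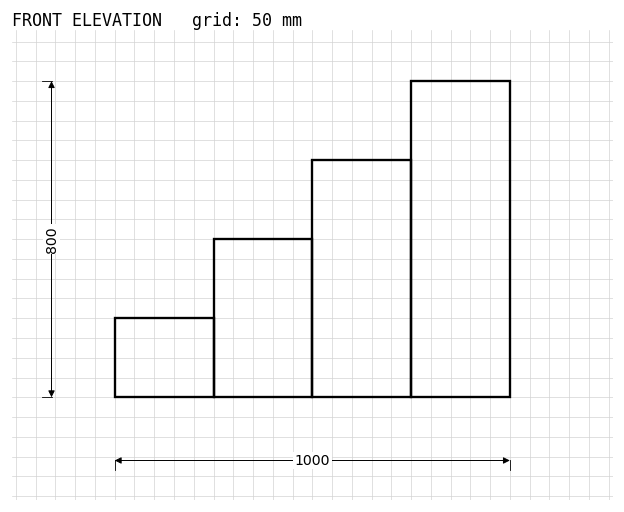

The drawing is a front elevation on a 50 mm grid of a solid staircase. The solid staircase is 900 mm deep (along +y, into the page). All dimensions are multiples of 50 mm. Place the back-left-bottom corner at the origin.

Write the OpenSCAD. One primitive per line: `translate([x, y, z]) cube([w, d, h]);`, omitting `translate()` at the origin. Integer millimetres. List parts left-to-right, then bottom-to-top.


cube([250, 900, 200]);
translate([250, 0, 0]) cube([250, 900, 400]);
translate([500, 0, 0]) cube([250, 900, 600]);
translate([750, 0, 0]) cube([250, 900, 800]);


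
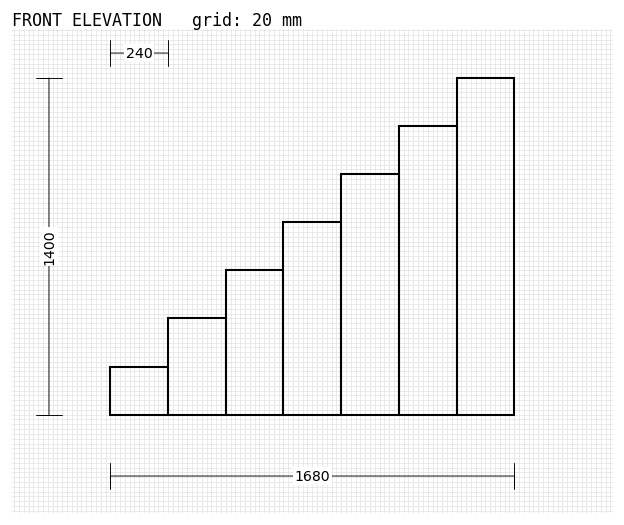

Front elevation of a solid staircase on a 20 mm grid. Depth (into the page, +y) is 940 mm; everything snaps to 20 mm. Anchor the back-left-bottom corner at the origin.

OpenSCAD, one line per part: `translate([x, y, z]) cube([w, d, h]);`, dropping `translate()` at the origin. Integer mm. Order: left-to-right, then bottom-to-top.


cube([240, 940, 200]);
translate([240, 0, 0]) cube([240, 940, 400]);
translate([480, 0, 0]) cube([240, 940, 600]);
translate([720, 0, 0]) cube([240, 940, 800]);
translate([960, 0, 0]) cube([240, 940, 1000]);
translate([1200, 0, 0]) cube([240, 940, 1200]);
translate([1440, 0, 0]) cube([240, 940, 1400]);
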